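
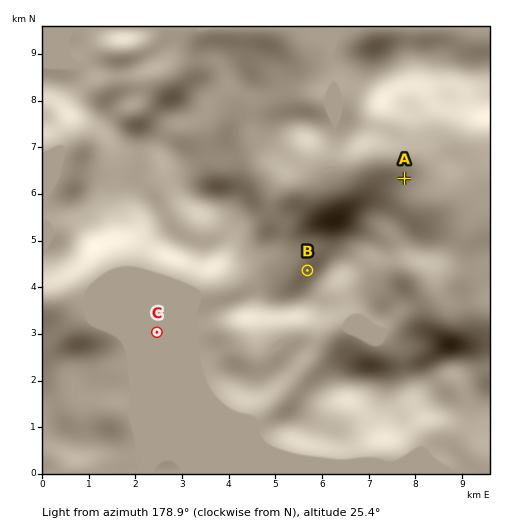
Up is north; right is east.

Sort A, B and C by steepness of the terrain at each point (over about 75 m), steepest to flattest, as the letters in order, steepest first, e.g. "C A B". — B A C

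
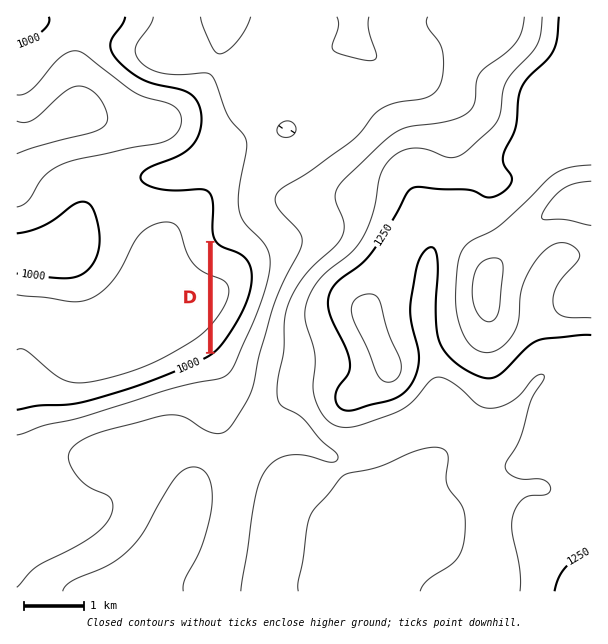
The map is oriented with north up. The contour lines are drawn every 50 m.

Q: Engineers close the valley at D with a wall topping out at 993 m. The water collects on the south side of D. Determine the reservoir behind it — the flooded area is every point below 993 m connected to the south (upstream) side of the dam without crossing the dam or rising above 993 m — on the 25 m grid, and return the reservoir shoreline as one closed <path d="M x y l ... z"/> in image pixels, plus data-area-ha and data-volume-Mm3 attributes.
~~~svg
<path d="M213 247l0 102 10-10 17-25 7-18 1-15 2-2-2-3 0-7-5-9-10-6-14-2-6-5z" data-area-ha="70" data-volume-Mm3="18.46"/>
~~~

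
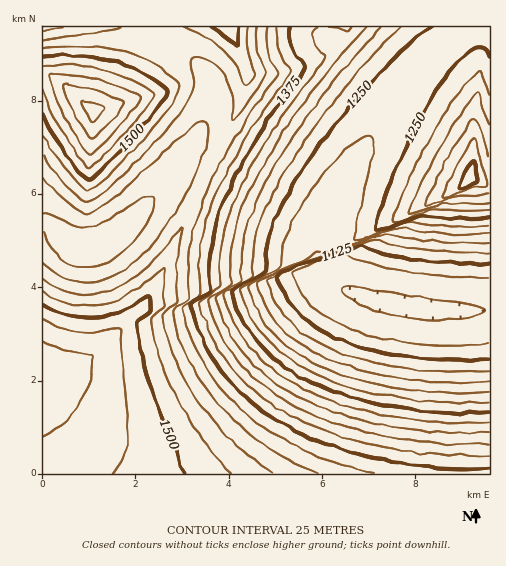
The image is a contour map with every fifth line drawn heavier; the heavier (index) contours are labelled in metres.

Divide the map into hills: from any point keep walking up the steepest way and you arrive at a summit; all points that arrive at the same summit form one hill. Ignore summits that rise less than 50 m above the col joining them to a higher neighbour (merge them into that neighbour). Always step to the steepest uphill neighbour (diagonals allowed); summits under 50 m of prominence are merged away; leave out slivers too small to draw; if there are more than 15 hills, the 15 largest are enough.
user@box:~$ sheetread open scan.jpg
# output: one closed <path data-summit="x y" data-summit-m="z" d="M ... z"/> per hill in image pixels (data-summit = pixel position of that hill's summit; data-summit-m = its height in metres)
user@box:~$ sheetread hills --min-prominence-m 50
<path data-summit="43 381" data-summit-m="1566" d="M186 166l-7 1-5 4-18 24-24 26-21 17-12 7-7 3-16-2-11-6-17-16-6 0 0 249 433 1-1-121-5-39-4-3-39-1-44-8-42-15-17-15-5-19 0-16-9-13-23-12-60-27-26-14z"/><path data-summit="94 112" data-summit-m="1609" d="M128 26l-86 1 0 196 6 1 17 16 11 6 16 2 7-3 12-7 21-17 24-26 18-24 5-4 7-1 14 5 105 51 13 15 1 17 2-29-10-11-25-15-78-40-9-3-12 0-6 5 16-24 11-21 3-12-1-23-9-15-14-11z"/><path data-summit="472 181" data-summit-m="1393" d="M489 26l-16 0-14 7-32 27-33 41-38 60-25 48-11 35 0 11 3 15 3 5 14 12 33 13 35 7 32 4 50-1z"/><path data-summit="228 27" data-summit-m="1524" d="M323 26l-195 1 24 9 35 19 14 11 9 15 1 23-3 12-24 41 15-1 9 3 87 44 23 18 3 4 0 13 6-18 16-36 49-80 0-6-5-8-26-26-31-24-4-4z"/>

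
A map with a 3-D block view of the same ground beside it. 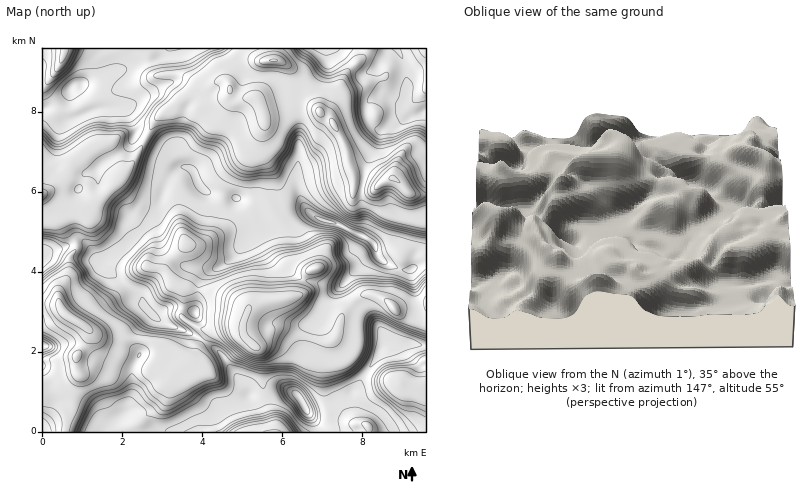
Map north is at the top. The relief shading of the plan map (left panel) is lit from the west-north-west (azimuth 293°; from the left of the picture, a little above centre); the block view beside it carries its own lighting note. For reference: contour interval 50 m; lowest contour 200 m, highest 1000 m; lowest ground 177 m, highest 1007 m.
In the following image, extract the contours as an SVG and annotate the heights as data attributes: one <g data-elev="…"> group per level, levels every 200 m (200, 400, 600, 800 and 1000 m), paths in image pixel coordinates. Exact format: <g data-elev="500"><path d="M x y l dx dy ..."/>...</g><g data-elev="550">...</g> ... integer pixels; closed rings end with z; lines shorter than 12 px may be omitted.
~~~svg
<g data-elev="200"><path d="M306 414l-13-18-1-4 1-2 3 0 4 2 6 11 4 9-2 2z"/></g><g data-elev="400"><path d="M310 426l-10-6-18-20-5-12 0-4 3-3 8-2 8 1 9 6 7 8 7 14 1 12-2 5z"/><path d="M410 274l-8-4 10-5 4 1 1 2-1 2z"/><path d="M386 269l-13-7-7-13-5-5-23-12-22-5-14-6-4-5-2-6 0-8 2-6 4 0 21 14 29 14 16 5 10 6 4 5 5 14 11 14-6 1z"/><path d="M236 202l-4-4 2-3 4 0 3 3-1 2z"/><path d="M204 195l-8-7-6-14-9-6 1-2 8-1 6 3 6 12 9 12-2 2z"/><path d="M70 101l-5-3-4-4 1-4 2-4 10-8 8-1 4 2 3 5-3 5-12 10z"/></g><g data-elev="600"><path d="M77 432l11-26 6-7 8-4 16-4 12-7 4 0 6 3 10 12 12 11 4 1 10-4 28-19 16-4 2-4-1-12-3-8-7-12 1-3 10 3 12 12 18 7 12 2 28-1 20 11 12 2 22-7 8-5 7-7 7-12 1-26 1-5 4-2 8 0 18 10 26 9"/><path d="M296 432l-10-14-5-2-5-1-36 8-14 9"/><path d="M42 418l7 6 2 8"/><path d="M426 355l-5 3-7 6-28 4-7 6-2 8 4 10 17 15 8 3 10 2 10 5"/><path d="M42 337l10 5 3 4-3 5-10 4"/><path d="M194 318l-5-4-1-4 2-3 6-1 3 2 0 6-1 4z"/><path d="M426 279l-12 11-20-8-28-2-8 2-14 8-7 2-2-2 0-4 7-16 1-6-5-10-1-12-3-4-6-1-8 2-20 9-22 4-16 9-26 7-18 7-9 1-4-2-2-6 8-12 2-10-1-8-4-2-12-4-12-8-4-1-6 5-10 18-4 2-10 0-6 4-10 10-1 8 5 6 16 6 8 14 10 4 5 4 1 4-3 8 3 4 14 12 1 2-5 2-42-6-26-18-11-14-23-18-4-9-9-13 3-8-8 4-10 12-16 12"/><path d="M42 234l22 4 14-6 16 4 10-6 5-6 4-18 15-15 6-9 12-32 8-16 8-6 14-2 14 2 12 12 19 4 4 4 4 14 4 6 7 5 6 1 24-2 4-2 13-20 6-14 3-3 4-1 5 4 7 14 8 10 5 24 3 8 16 21 10 4 12-3 20 11 40 9"/><path d="M426 134l-6-3-4-1-24 10-12 2-4-1-11-9-5-10-3-12 0-20-7-21-4 0-16 6-6 0-5-3-9-12-10-6-4-6"/><path d="M52 48l-1 26 0 2 3 1 6-3 7-6 10-20"/><path d="M225 48l-15 6-20 13-28 5-8 2 0 2 2 2 16 2 2 2-7 6-4 10-11 10-7 12-3 14-8 10-4 0-1-2-1-12-6-2-30 0-8 4-18 12-8 3-6-2-10-10"/></g><g data-elev="800"><path d="M77 382l7 0 4-4 1-4-2-10 1-7 5-5 11-7 3-5 0-6-6-10-27-17-4-5-7-14-7-3-3 3-7 12-1 6 11 19 16 11 3 4 0 4-6 8-1 6 4 17z"/><path d="M258 360l10-1 10-9 4-10 7-10 3-10 14-12 8-14 0-6-8-8 14-4 5-4 3-6-3-4-7-2-12 4-4 6 0 8-2 2-28 2-26-1-14 4-8 7-2 6-3 22 3 14 6 8 14 12 6 4z"/><path d="M394 314l4 1 2-1-1-8-7-6-8-1 4 9z"/><path d="M42 200l6-6-2-3-4-2"/><path d="M351 198l3 0 2-4 4-16-1-8-6-20-18-38-13-9-6 0-4 3 0 8 4 6 10 6 10 14 12 42z"/><path d="M426 188l-6-6-7-16-6-8-2-8-3 0-30 20-5 10-2 11 2 7 7 2 6 0 8-4 16 8 6 2 16-5"/><path d="M262 130l4 0 4-4 1-6-1-8-8-19-4-3-6 1-7 3-2 4 10 10 5 17z"/><path d="M229 94l2 0 1-3 0-5-2-1-2 3z"/><path d="M283 68l7 0 1-3-5-8-8-5-6-1-8 2-6 3-3 4 0 4 5 3z"/></g><g data-elev="1000"><path d="M255 350l5 0 0-4-11-10-3-6 1-8 5-14-1-2-3-1-2 3-6 12-1 12 4 8 8 8z"/><path d="M398 182l2 0-6-6-2-1-3 3 1 2z"/></g>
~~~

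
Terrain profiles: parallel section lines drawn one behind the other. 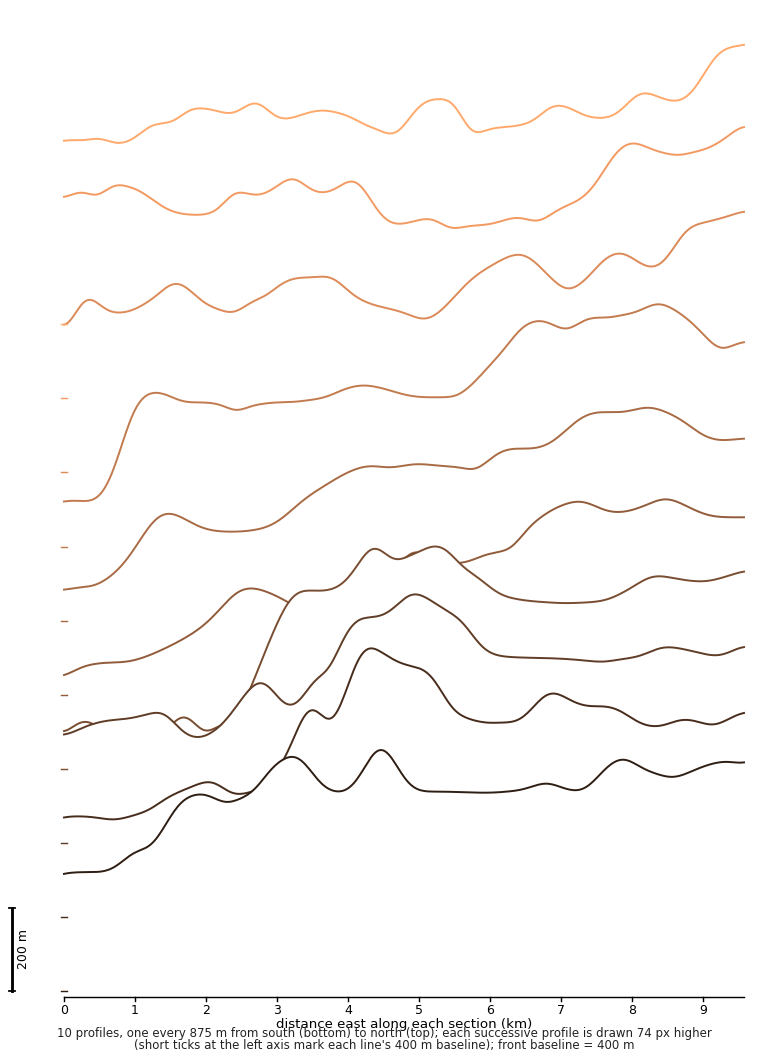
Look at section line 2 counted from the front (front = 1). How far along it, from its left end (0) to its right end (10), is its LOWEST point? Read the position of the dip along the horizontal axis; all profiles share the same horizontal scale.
1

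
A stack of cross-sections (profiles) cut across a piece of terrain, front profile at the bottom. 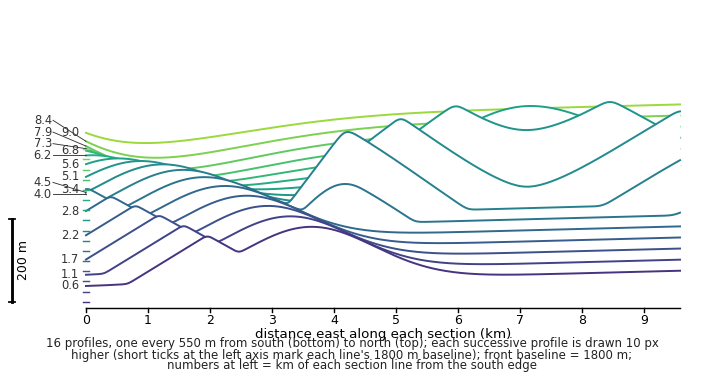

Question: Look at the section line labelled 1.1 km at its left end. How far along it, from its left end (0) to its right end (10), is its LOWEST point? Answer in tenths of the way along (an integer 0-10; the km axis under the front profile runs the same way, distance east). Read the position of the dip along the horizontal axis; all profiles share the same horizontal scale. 0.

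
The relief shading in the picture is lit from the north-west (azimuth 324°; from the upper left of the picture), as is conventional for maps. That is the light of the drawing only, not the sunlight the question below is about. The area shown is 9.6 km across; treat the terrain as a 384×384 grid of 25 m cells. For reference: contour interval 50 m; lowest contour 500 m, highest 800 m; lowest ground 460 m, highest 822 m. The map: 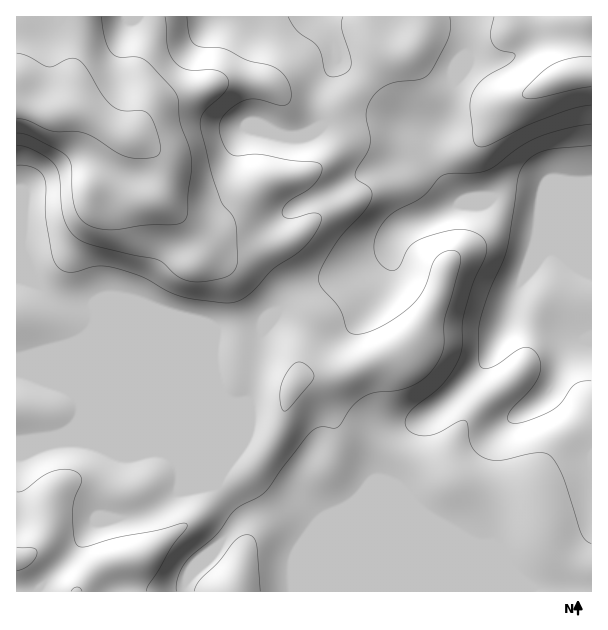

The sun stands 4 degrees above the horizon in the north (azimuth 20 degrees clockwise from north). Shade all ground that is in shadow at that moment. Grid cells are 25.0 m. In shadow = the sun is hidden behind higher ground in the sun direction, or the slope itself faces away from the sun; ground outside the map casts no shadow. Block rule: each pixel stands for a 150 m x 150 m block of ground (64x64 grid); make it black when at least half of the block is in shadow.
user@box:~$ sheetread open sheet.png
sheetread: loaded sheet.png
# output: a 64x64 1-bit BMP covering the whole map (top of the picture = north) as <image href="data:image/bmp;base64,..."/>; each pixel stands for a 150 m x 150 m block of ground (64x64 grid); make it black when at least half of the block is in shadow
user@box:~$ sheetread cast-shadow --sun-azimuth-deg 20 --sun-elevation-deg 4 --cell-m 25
<image width="64" height="64" href="data:image/bmp;base64,Qk0+AgAAAAAAAD4AAAAoAAAAQAAAAEAAAAABAAEAAAAAAAACAAATCwAAEwsAAAIAAAAAAAAA////AAAAAAAAAAAAAAAAAIAcAAAAAAAAAAgAAAAAAAAAAAAAAAAAAAAAMAAAAAAAAAAYAAAAAAAAAAAAAAAAAAAAAAAAAAAAAAAAAAAAAAAAAAAAAAAAAAAAAAAAAAAAAAAAAAAAAAAAAAAAAAAAAAAAAAAAAAAAAAAAAAAAAAAAAAAAAAAAAAAAAAAAAAAAAAAAAAAAAAAAAAAAAAAAAAAAAAAAeAAAAAAAAAD8AAAAAAAAAf4AAAAAAAAD/gAAAAAAAAH+AAAAAAAAAAAAAAAAAAAAAAAAAAAAAAAAAAAAAOAAAAAAAABx/AAAAAAAD//+AAAAAAAf//8AAAAAAB///4AAAAAAP///wAAAAAA////AAAAAAD///wAAAAAAP//wBAAAAAD//4AGAAAAAP//gAIAAAAA///AAAAAAAD//+AAAAAAwP//4AAAAADg/4/AAAAAAeD/B4AAADDh8P8AAAAAEf/4/gAAAgAB//j8AAAAAAD//PwAAAAAAP/+/jgAAAAA////+AAAAAB////wAAAAAAf//8AAAAAAA///AAB8AAAD/+AAA/wAAAH/AAAH/AAAAf8AAAf4AAAAfwAAAHAAAAAfAAAAAAAAAAcAAAAAAAAAAAAAAAAAAAAAAAAAAAAAAAAAAAAAAAAAAAAAAAAAAAAAAAAAAAAAAAAAAAAAAAAAAA=="/>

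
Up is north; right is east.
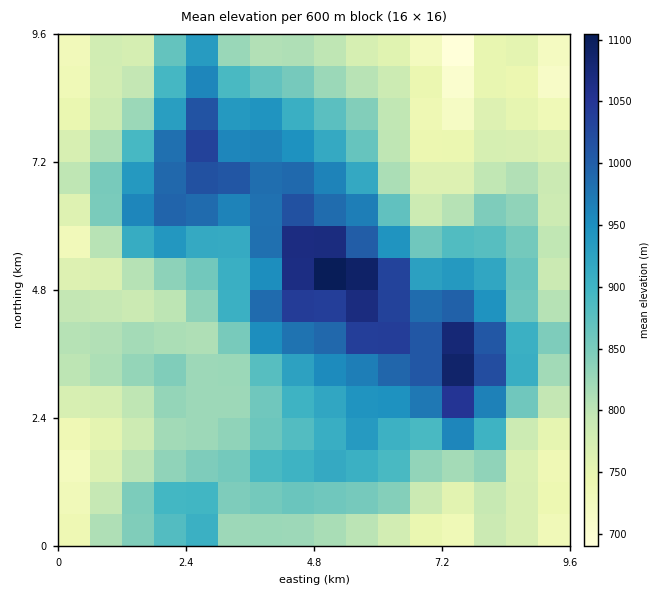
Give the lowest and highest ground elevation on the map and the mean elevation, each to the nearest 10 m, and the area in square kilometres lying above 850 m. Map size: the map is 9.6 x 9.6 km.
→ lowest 670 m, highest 1130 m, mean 860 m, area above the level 43.3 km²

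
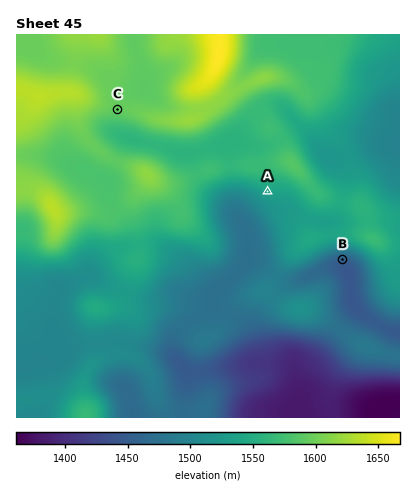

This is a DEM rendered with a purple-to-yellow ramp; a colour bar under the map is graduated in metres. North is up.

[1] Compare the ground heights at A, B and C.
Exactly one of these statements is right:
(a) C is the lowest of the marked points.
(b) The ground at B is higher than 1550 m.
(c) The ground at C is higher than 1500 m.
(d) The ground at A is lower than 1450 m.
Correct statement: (c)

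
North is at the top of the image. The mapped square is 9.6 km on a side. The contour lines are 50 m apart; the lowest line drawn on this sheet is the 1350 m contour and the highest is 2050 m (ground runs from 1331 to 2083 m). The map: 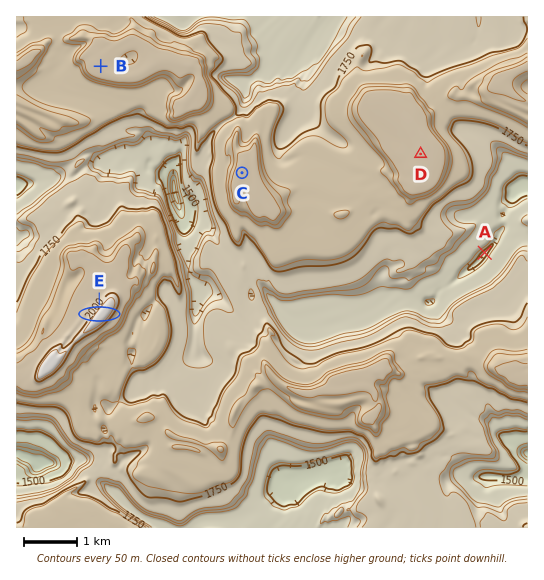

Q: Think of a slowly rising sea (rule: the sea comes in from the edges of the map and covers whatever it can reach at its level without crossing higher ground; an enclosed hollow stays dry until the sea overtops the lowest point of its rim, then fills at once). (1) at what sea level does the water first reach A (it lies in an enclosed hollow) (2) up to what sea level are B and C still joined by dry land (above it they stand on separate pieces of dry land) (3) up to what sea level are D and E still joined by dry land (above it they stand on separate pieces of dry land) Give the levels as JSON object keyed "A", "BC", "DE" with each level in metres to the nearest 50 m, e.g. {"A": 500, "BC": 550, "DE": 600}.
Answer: {"A": 1550, "BC": 1800, "DE": 1700}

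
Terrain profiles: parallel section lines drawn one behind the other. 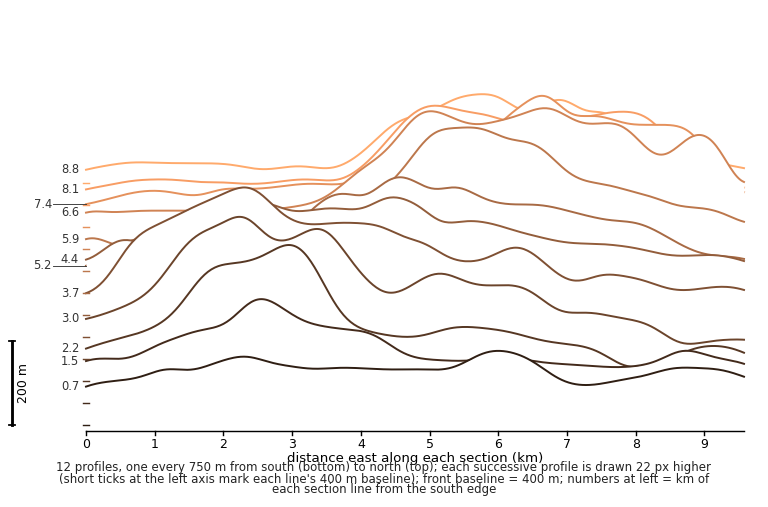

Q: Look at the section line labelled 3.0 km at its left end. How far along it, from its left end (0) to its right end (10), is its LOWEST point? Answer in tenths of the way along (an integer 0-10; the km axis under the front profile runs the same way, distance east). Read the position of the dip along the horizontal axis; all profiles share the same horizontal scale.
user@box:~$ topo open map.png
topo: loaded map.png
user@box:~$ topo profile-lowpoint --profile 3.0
9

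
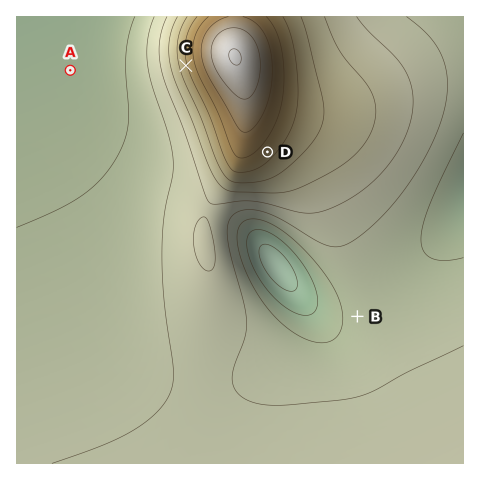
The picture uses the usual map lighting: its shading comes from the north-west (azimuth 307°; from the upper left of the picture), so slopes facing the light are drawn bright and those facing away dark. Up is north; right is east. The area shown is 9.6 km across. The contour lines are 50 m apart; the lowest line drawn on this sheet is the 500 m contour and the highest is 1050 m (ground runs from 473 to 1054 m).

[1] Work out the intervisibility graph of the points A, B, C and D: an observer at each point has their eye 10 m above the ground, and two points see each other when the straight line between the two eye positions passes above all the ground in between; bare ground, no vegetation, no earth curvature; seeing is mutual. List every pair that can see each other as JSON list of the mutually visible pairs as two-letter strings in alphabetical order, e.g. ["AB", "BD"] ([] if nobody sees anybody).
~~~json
["AC", "BD"]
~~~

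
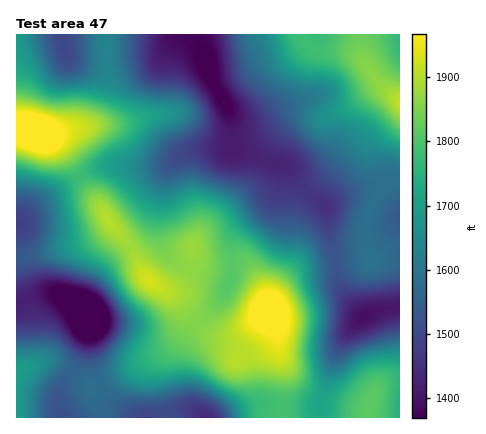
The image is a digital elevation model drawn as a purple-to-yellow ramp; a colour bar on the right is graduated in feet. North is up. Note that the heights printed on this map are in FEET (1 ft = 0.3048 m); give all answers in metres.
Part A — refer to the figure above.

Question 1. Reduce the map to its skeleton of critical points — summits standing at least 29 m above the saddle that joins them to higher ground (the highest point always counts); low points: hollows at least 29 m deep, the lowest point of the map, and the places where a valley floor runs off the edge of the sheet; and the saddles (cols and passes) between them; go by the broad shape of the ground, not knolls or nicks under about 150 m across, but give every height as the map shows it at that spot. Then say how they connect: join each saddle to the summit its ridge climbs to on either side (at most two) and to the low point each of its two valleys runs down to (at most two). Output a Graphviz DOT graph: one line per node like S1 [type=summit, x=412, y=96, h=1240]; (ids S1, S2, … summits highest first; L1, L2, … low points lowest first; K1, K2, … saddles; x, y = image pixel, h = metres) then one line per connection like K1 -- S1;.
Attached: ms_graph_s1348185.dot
graph terrain {
  S1 [type=summit, x=36, y=132, h=629];
  S2 [type=summit, x=268, y=308, h=618];
  S3 [type=summit, x=400, y=102, h=584];
  S4 [type=summit, x=16, y=374, h=520];
  L1 [type=low, x=92, y=320, h=381];
  L2 [type=low, x=208, y=64, h=413];
  L3 [type=low, x=364, y=316, h=425];
  L4 [type=low, x=206, y=418, h=438];
  L5 [type=low, x=64, y=46, h=457];
  K1 [type=saddle, x=232, y=264, h=553];
  K2 [type=saddle, x=284, y=410, h=545];
  K3 [type=saddle, x=80, y=176, h=542];
  K4 [type=saddle, x=106, y=56, h=498];
  K5 [type=saddle, x=336, y=264, h=466];
  K6 [type=saddle, x=26, y=300, h=434];
  K7 [type=saddle, x=232, y=142, h=431];
  K1 -- S2;
  K1 -- L1;
  K1 -- L2;
  K2 -- S2;
  K2 -- L3;
  K2 -- L4;
  K3 -- S1;
  K3 -- S2;
  K3 -- L1;
  K3 -- L2;
  K4 -- S1;
  K4 -- L2;
  K4 -- L5;
  K5 -- S2;
  K5 -- S3;
  K5 -- L2;
  K5 -- L3;
  K6 -- S1;
  K6 -- S4;
  K6 -- L1;
  K7 -- S1;
  K7 -- S3;
  K7 -- L2;
}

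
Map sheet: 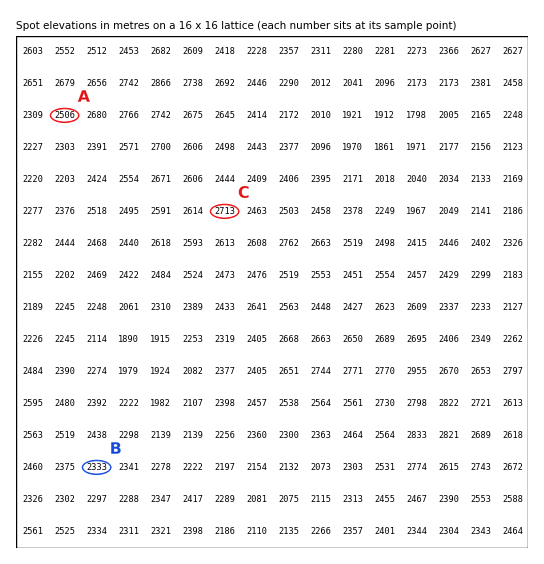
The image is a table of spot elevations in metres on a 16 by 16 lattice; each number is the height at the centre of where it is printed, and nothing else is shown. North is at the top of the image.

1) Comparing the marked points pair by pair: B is below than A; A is below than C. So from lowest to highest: B A C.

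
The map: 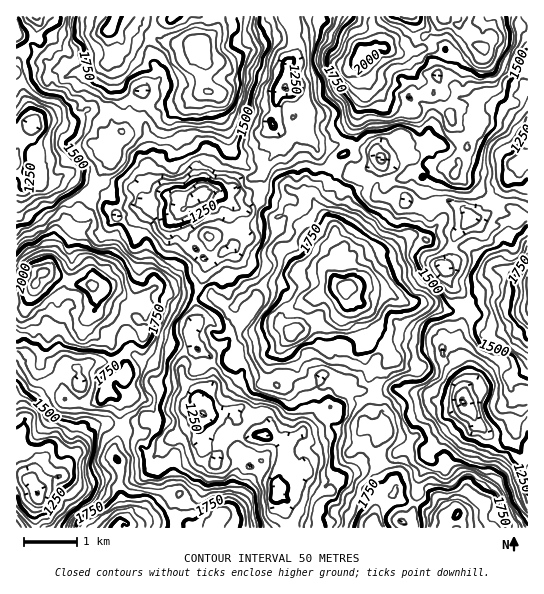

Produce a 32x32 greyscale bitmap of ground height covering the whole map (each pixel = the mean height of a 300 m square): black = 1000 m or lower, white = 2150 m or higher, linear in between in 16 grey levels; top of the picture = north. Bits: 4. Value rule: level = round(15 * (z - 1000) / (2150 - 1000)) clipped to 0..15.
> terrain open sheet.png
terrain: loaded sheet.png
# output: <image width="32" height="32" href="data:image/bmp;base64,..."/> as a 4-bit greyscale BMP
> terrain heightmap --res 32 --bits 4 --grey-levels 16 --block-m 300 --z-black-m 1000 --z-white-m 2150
<image width="32" height="32" href="data:image/bmp;base64,Qk12AgAAAAAAAHYAAAAoAAAAIAAAACAAAAABAAQAAAAAAAACAAATCwAAEwsAABAAAAAAAAAAAAAAABEREQAiIiIAMzMzAERERABVVVUAZmZmAHd3dwCIiIgAmZmZAKqqqgC7u7sAzMzMAN3d3QDu7u4A////AFRYrNy6qrqWRGeKuZrNy6cyRXm7qZmqhTRXiaqavLuWISRYmYiHd3Q0VnmqmaqpdCIjaJhnZVVVNEZ4mZh4h2MzM2mXZlRFVURGiJiGdlVDNEVoh2VURENEVomZh2QzNDVmd4d2Q0RERVZ5mXZDI0RWiJmYdkM0RWZmeJhlMhNVaIiaqXZDRWeHd3iHZUIjVomIiql2VVZ4iHeImHdTNGaJmJmph1VneamJmZmHVEVnmqq7qpdlZ4m7qpqphlVXibu7y7qoVWeKvLu7qYdVZ4rMvNy7qWZ4ibu83bqpdmeb3czdy6l3d4irzO3LqXZnm97d3cqpdmd4m73dypdVeJvO3Myph2VWZ5q8zLqGRGiJq7qph3ZVVFeZq8uphlVmd4mph3ZkRVVWiau6mHdkRWZniIdlQzNEV4iamHZlVEVVRWd3ZUMiNFZ4iHZVVVVVVTRGd2VUQzRVeIdmVmZnZUM0VXiGVlVWZWZmZlVmeHUyNFeJl2d2Z2VFVmZFZnd1QzNXiZiIh4hkREZ3ZmZ4dlQzVniIiZqZZERGiYiIiHdlRFeImZq7unREVoqqmIiHZleImqmavMuFM1isupmYiHZomau6qrzLhjNpzcupmaqGZ4msy6vNy5dEas3cu6rMp3Z5vcy7zcqXVGi83Lu7zLhleb3curu6llRnm8urzMuo"/>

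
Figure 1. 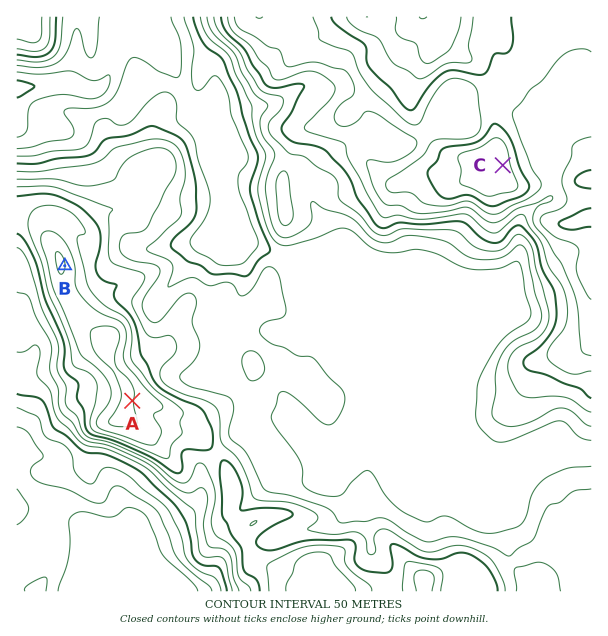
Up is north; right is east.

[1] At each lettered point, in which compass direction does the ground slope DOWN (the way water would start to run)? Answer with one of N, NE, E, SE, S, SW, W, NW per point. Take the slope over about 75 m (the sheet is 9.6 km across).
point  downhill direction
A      E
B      E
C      E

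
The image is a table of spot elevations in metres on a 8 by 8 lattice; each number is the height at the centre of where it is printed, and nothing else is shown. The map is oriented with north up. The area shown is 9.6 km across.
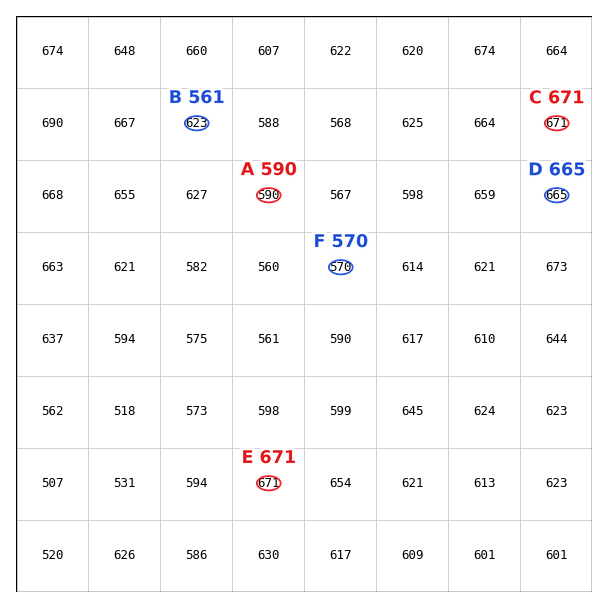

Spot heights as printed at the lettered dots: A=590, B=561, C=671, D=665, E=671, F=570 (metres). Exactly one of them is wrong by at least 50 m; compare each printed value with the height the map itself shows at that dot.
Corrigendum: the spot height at B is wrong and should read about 623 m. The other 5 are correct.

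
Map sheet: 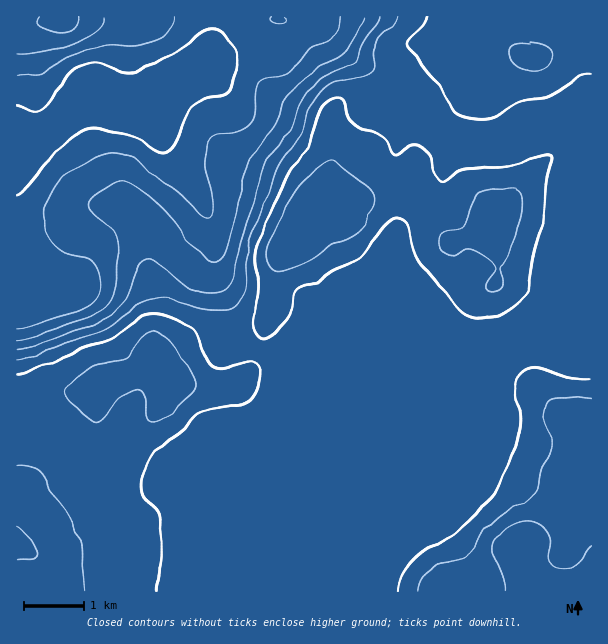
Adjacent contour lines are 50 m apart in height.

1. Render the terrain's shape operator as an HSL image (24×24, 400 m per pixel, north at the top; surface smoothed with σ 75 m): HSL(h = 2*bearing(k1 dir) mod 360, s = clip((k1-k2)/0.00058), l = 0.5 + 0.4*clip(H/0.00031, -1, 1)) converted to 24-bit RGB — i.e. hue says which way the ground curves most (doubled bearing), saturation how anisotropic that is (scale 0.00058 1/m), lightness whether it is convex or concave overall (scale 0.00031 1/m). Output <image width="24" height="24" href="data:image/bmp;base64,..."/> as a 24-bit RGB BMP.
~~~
<image width="24" height="24" href="data:image/bmp;base64,Qk32BgAAAAAAADYAAAAoAAAAGAAAABgAAAABABgAAAAAAMAGAAATCwAAEwsAAAAAAAAAAAAAj36irVyW1dZ9Nip3umZMj7xIRVd9f3+Af4B/f4B/f4B/f4B/f4B/f4B/f3+ALFuNR6vd6+Dhrm7FaBx1rdAlZOJaWE+bgmGmeFtLhppP3M2QLyducLCIyquYODuCf3+Af4CAf4B/f4B/f4B/f4B/f4B/f3+AYoSAEotOfcNG1xu7tQfz9PTXR8FKRFlphoVlh1CLkNWDVcSjkTKtW7Zxt4RyTESEfn6AgIB/f3+Af4B/f4B/f4B/f4B/f4B/f4B/YoNnNHUrKWphOafg8drj+KPucTiyfXqGWLGwr+GqdyiGh1SZpLxwa2CQiVWVen2Af4B/f4B/f3+Af4B/f4B/f4B/f4B/f4B/f4B/fIB9OH9aGmwsd6EczyIVwD1Zd5yej8ChsbFFcDxzaoh6xKlwTWRqg2x6hX12eYF7f4CAgH+Af3+Af4B/f4B/f4B/f4B/f4B/f4B/fIB/QHl1W4JShUxbyMKKeYlhsHJnyDl5kEt5cZBMuI9XZX9JV31qeoiJeIGLf3+AgIB/gH9/gIB/f4B/f4B/f4B/f4B/f4B/f3+AY32CUWt7Xod5xIhXqVhCeW5IimxYi1t6wsKAUDul4lVNHYchQYBZgnpneoJxf4B/f4B/f3+AgIB/f4B/f4B/f4B/f4B/f3+AfX+APlV0kEpmrX9LtMGNeG6Iiml6k1+LytVyI0lb4XOw65yWIlxKV39EX5tQXIhyfoCAgH+Af3+Af4B/f4B/f4B/f4B/f4B/f36AUTt2TpKhvfPsr8bynnbzlYjdg3XZ6MLcVUjVNGmU8+HUdpj9Z275oJHJVnydcnWDgIB/gIB/gIB/f4CAf4B/f4B/f4B/e3uANk2lj+jDQs5UWmoxbzf70JbtqXjXxavJ5TXOWm+9uO6tR4eYJytY1ldxm1R+dHSAf4B/gH+Af3+AgIB/gIB/f4B/f4B/f3+ASJJyhbIwflcwd2o9HmNnilTFtajn3m7//G3+69zqmsybwz6rMitxpzRDyKpPToBnfYB+gIB/gIB/gIB/gIB/gH9/gnl0g4RgeYF1gIF5gH9+gH9/HTADETMAHzcEOBIQ3XZF7dy1xGmekmrhdyr9vBn37Mq6XYqkYX6Ff4B/gIB/gIB/gH9/g2J6oiQ+zq8lIpIXT4drf4CAf3+Af4B9a4JbHTcTFCQPnMQA1/8NlNI6M0wrThZNjwlJ/8twdnUqR3Y0XYFgfoB+gH9/gm54ci9VY7Cy4Mfkt9DdGnadenyAf3+AgnN7iS42fng7FVlrkNh3u+d7nY1EcEl1BAIx8gHm/+LM1oi2SLdUL3ApLIw7c4CBiyiDumVdTMhvgJ9I5NdwKj51bnOBf3+AhzOHsHadkLCXI1lsStowz9Zxcap0SnqpBAA0G1K9+9zQ3KTD1n/i2metHrpFJ2NoOS6Vyd7am2zHr3uN29mPNWV/UGqCf3+ASybFopu0wH+zXWnAZMyUhdSGjq6aSyhpFxA/EHRy8rGC+sCldkGF54mk5NiqDDRnNJVqPdNquTa9wp+a1r6lV3OtMUuAf3+ALSiVtpCuk5W7kJDEoMm2iMuqpEyabBFjOmV9ImBtM6FD/9zMbEC7q+TL8tfxNwDWk9XVNYCXPWeYt9bZ6MDfz26yLTl2f3+AKGRXaK2CqYuGe5KevdOrX26lfw91p0uTTpynIV2iRL3D3sua4oWWht1Ej2Q1YzVxtbFhckd/Kr1jU5Uxmm869FCDdj+gbYKAVZBhJIBBg6NZccSBvcB4fh1DUR9ouIR8arGeF4GdQqivrlGH/5NrydiVklKmbFiFdKN0eWuejHNTfHVJXHtDgI9FvnqUXWCUnpVdOI1WOJksmI4keFIeg01HI15zosqegq29TC51K0siLSdS/fHM1dFbcUZpm2qAcKNxfS9fqV5DlqNLSIdEYn1SeZJSiWt7paNMIr0tWYKBgX96gYF3f4B+XoWAF7EjjzJEgS+Id9DPAJLb9dXV/M/oe1HUhbKylz6HlDdshLmYqo66s1mch4ZLVJhAUnxekbdKy9cjCCsLYk4lsZcnOoMjWoFVdYJwOlppPLiAWM1HF01ID94573l62gBVuFUTZxc3qMZdap9LcVdMtiZbzcCFWruEQE5suq556jZDgp4sDHFJobtIrK9TIJYtLnhDY0Vih482eockKnciAIoKOQwY/1XH+8PwZ4HctafYy4e8MWu0gsvw2NvzwXbkUj3RoIzgy6712tf0Umn/fH/w2trtjKzjI0PgKy/JmZDCmqnDdsCqQXl5FTk3HXIJ/YYA2VYzoo5W0LFweESvW5A2gHcrqm5IaFyF"/>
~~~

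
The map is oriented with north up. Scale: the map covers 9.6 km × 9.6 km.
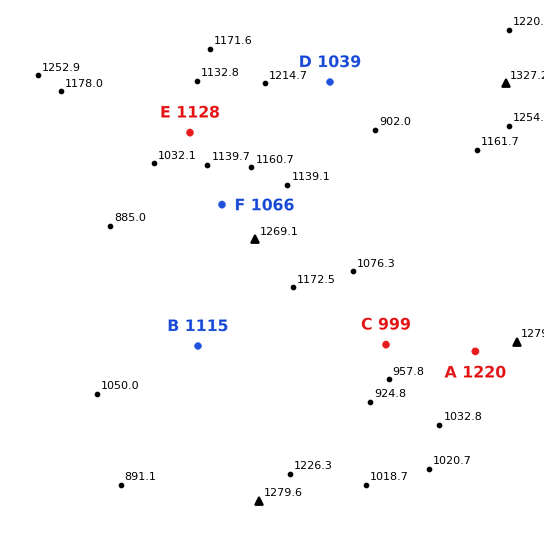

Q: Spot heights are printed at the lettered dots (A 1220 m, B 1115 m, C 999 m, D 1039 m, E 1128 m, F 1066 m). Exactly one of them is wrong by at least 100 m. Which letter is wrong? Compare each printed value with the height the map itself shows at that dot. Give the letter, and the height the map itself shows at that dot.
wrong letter F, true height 1191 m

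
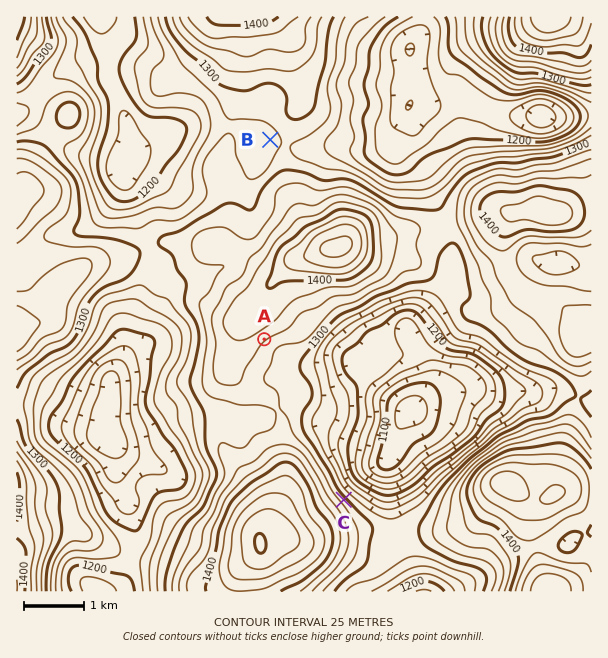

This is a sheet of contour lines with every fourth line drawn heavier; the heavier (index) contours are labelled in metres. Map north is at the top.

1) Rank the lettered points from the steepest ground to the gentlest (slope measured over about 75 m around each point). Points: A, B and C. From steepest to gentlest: C A B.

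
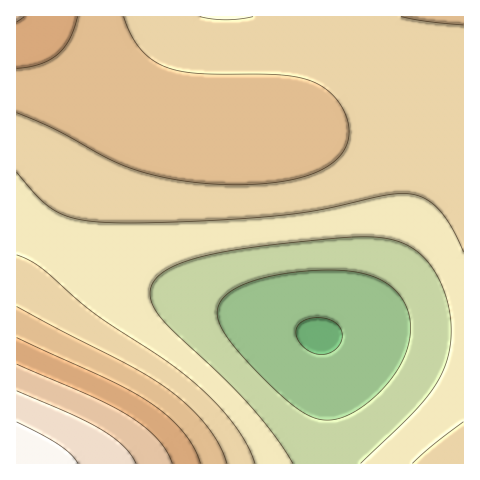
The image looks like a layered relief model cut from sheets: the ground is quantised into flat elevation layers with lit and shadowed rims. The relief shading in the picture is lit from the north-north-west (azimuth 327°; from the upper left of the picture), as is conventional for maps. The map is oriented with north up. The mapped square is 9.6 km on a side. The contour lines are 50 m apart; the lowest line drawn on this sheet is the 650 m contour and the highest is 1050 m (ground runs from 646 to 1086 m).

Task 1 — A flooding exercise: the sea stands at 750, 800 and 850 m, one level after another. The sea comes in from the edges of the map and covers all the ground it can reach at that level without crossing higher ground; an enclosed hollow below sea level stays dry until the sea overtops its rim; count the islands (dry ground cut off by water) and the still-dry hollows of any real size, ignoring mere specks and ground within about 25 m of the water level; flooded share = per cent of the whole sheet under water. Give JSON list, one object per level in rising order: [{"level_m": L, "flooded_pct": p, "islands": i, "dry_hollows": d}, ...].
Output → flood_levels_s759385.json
[{"level_m": 750, "flooded_pct": 24, "islands": 0, "dry_hollows": 0}, {"level_m": 800, "flooded_pct": 41, "islands": 0, "dry_hollows": 0}, {"level_m": 850, "flooded_pct": 71, "islands": 0, "dry_hollows": 0}]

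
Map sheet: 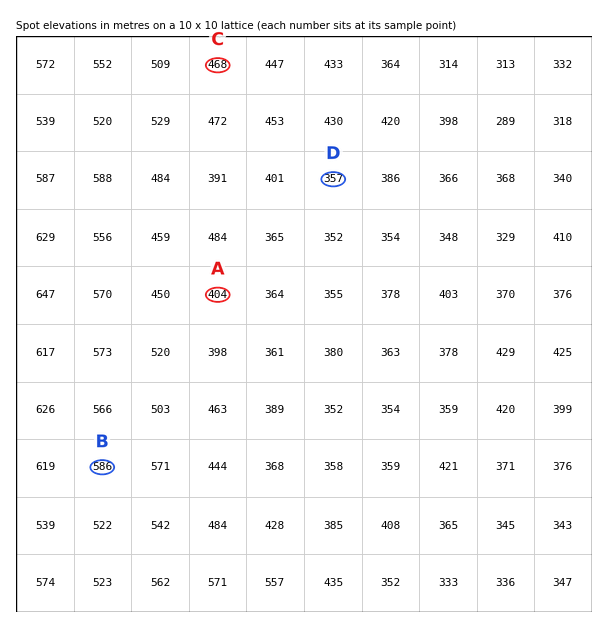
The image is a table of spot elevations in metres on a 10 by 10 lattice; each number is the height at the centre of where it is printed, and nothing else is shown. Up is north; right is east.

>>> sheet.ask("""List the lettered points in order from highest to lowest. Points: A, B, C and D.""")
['B', 'C', 'A', 'D']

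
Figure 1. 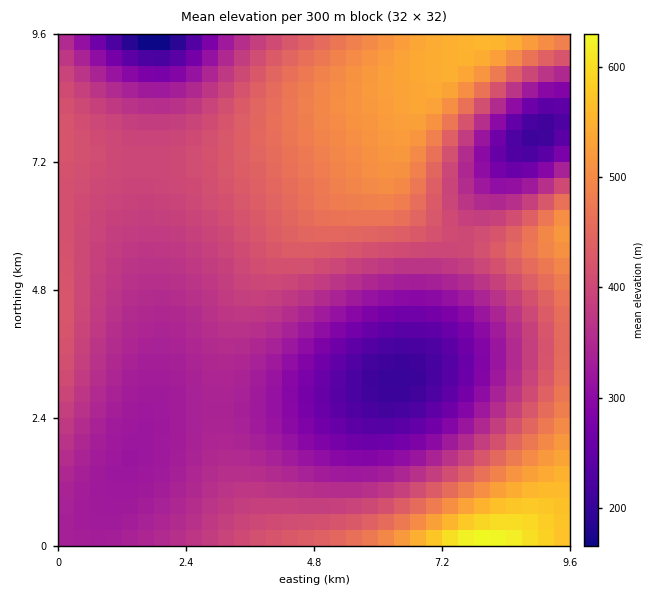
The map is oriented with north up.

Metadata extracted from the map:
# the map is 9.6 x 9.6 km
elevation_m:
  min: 140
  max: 640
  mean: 390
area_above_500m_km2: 10.4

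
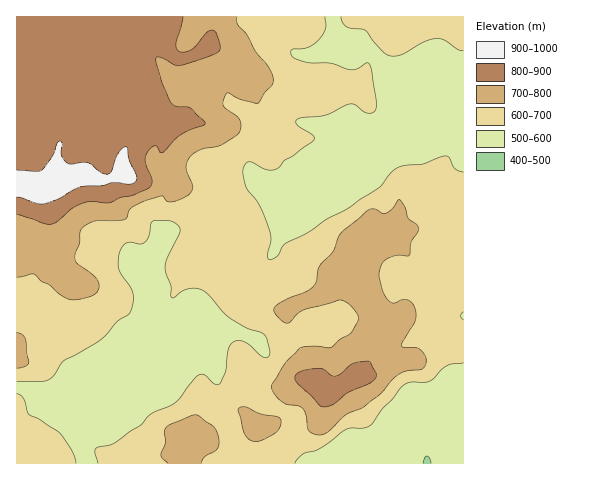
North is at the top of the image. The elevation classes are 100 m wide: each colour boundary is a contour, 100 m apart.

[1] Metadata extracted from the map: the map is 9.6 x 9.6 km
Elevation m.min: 500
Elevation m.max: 960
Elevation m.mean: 680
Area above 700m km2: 31.1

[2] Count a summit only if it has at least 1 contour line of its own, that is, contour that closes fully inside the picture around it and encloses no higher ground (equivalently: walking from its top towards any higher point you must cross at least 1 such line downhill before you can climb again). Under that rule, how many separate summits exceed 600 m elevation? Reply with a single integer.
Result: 2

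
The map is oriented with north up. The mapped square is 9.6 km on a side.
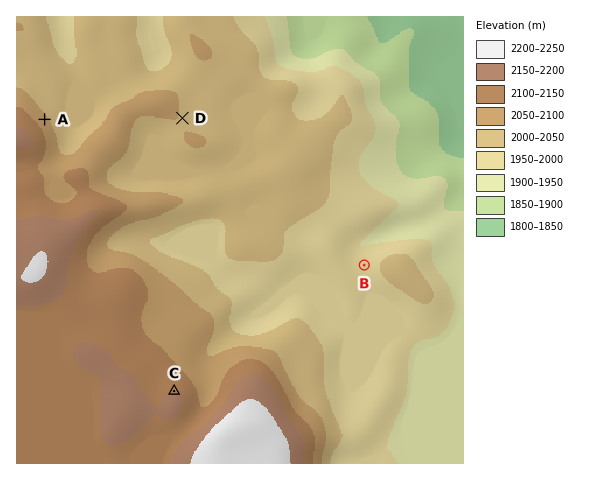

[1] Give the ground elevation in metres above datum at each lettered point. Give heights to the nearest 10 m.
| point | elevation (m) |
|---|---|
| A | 2060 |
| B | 1970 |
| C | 2150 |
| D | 2050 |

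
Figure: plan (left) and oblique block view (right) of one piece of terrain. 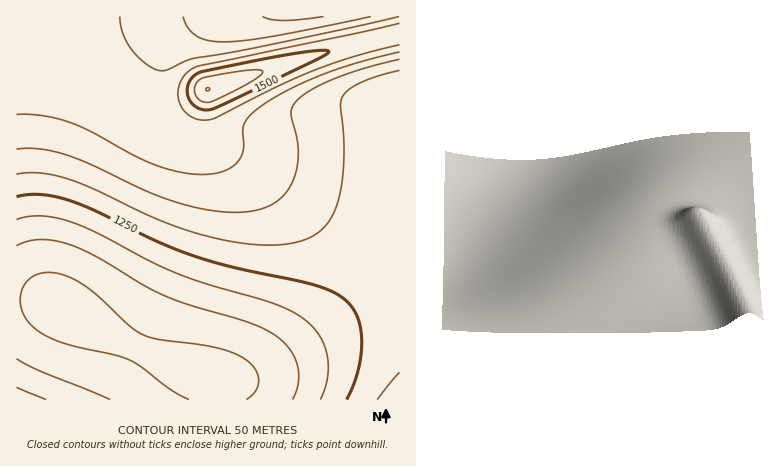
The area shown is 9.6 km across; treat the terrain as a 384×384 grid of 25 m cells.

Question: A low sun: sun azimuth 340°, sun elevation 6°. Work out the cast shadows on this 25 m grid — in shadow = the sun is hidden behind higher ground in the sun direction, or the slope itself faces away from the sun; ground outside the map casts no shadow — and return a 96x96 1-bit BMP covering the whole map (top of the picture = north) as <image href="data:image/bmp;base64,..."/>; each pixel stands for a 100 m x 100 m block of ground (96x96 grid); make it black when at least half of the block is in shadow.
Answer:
<image width="96" height="96" href="data:image/bmp;base64,Qk2+BAAAAAAAAD4AAAAoAAAAYAAAAGAAAAABAAEAAAAAAIAEAAATCwAAEwsAAAIAAAAAAAAA////AAAAAAAAAAAAAAAAAAAAAAAAAAAAAAAAAAAAAAAAAAAAAAAAAAAAAAAAAAAAAAAAAAAAAAAAAAAAAAAAAAAAAAAAAAAAAAAAAAAAAAAAAAAAAAAAAAAAAAAAAAAAAAAAAAAAAAAAAAAAAAAAAAAAAAAAAAAAAAAAAAAAAAAAAAAAAAAAAAAAAAAAAAAAAAAAAAAAAAAAAAAAAAAAAAAAAAAAAAAAAAAAAAAAAAAAAAAAAAAAAAAAAAAAAAAAAAAAAAAAAAAAAAAAAAAAAAAAAAAAAAAAAAAAAAAAAAAAAAAAAAAAAAAAAAAAAAAAAAAAAAAAAAAAAAAAAAAAAAAAAAAAAAAAAAAAAAAAAAAAAAAAAAAAAAAAAAAAAAAAAAAAAAAAAAAAAAAAAAAAAAAAAAAAAAAAAAAAAAAAAAAAAAAAAAAAAAAAAAAAAAAAAAAAAAAAAAAAAAAAAAAAAAAAAAAAAAAAAAAAAAAAAAAAAAAAAAAAAAAAAAAAAAAAAAAAAAAAAAAAAAAAAAAAAAAAAAAAAAAAAAAAAAAAAAAAAAAAAAAAAAAAAAAAAAAAAAAAAAAAAAAAAAAAAAAAAAAAAAAAAAAAAAAAAAAAAAAAAAAAAAAAAAAAAAAAAAAAAAAAAAAAAAAAAAAAAAAAAAAAAAAAAAAAAAAAAAAAAAAAAAAAAAAAAAAAAAAAAAAAAAAAAAAAAAAAAAAAAAAAAAAAAAAAAAAAAAAAAAAAAAAAAAAAAAAAAAAAAAAAAAAAAAAAAAAAAAAAAAAAAAAAAAAAAAAAAAAAAAAAAAAAAAAAAAAAAAAAAAAAAAAAAAAAAAAAAAAAAAAAAAAAAAAAAAAAAAAAAAAAAAAAAAAAAAAAAAAAAAAAAAAAAAAAAAAAAAAAAAAAAAAAAAAAAAAAAAAAAAAAAAAAAAAAAAAAAAAAAAAAAAAAAAAAAAAAAAAAAAACAAAAAAAAAAAAAAAPgAAAAAAAAAAAAAAf4AAAAAAAAAAAAAAf+AAAAAAAAAAAAAA//wAAAAAAAAAAAAB//+AAAAAAAAAAAAD///8AAAAAAAAAAAH////4AAAAAAAAAAH/////8AAAAAAAAAP//////+AAAAAAAAf///////8AAAAAAAf///////8AAAAAAA////////8AAAAAAA////////8AAAAAAA////////8AAAAAAAf///////8AAAAAAAP///////8AAAAAAAH///////8AAAAAAAA///////8AAAAAAAAD//////8AAAAAAAAAf/////8AAAAAAAAAD/////8AAAAAAAAAAf////8AAAAAAAAAAD////8AAAAAAAAAAAf///8AAAAAAAAAAAD///8AAAAAAAAAAAAP//8AAAAAAAAAAAAB//8AAAAAAAAAAAAAH/8AAAAAAAAAAAAAAf8AAAAAAAAAAAAAAB8AAAAAAAAAAAAAAAEAAAAAAAAAAAAAAAAAAAAAAAAAAAAAAAAAAAAAAAAAAAAAAAAAAAAAAAAAAAAAAAAAAAAAAAAAAAAAAAA="/>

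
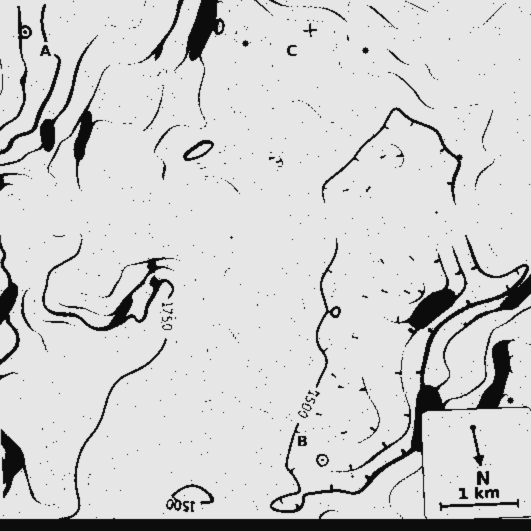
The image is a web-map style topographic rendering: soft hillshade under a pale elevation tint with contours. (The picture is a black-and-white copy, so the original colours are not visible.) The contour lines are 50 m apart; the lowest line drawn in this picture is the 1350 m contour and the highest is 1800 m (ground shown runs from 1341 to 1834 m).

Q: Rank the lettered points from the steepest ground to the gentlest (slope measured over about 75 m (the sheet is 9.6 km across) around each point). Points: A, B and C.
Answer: A B C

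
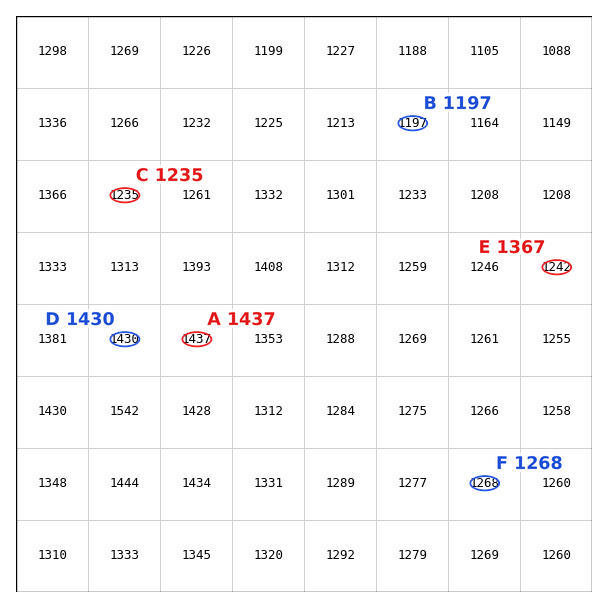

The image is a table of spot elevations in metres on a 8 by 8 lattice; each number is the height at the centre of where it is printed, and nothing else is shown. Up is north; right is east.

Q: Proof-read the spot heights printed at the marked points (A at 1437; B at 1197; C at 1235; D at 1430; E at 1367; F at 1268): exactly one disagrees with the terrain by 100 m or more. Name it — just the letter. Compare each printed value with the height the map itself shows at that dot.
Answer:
E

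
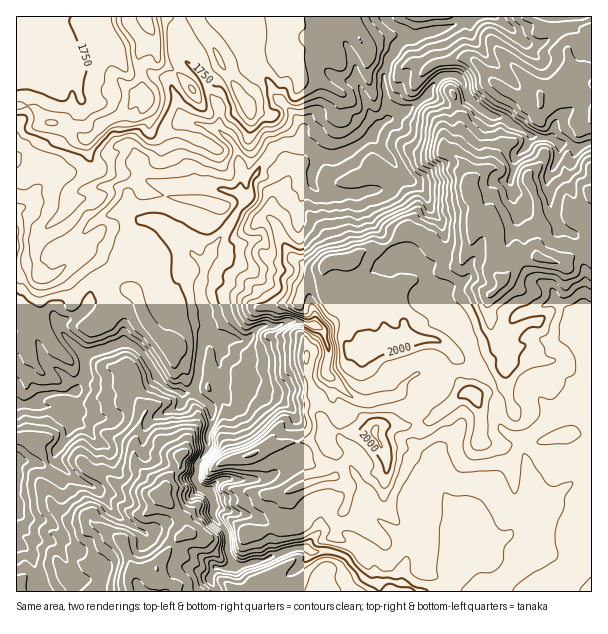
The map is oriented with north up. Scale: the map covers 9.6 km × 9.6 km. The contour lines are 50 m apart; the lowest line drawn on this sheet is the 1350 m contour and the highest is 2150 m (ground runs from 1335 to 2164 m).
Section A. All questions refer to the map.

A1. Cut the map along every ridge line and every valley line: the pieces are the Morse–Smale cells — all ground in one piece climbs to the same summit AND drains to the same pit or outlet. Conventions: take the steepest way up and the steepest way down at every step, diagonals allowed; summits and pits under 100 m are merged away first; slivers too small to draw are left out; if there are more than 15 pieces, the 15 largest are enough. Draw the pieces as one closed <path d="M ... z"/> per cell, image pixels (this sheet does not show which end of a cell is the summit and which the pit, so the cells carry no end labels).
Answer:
<path d="M467 16l-81 1 4 7 12 6 6 5-11 10-7 12-6 17 4 45-8 5-12 15-18 12-15 6-8 0-9-1-13-11-24 0-10 8-18 24-3 18-4 4-7-6-29-6-39 0-16-3-5-3-12 3-10 10 0 12 4 6 10 9-6 9 0 12-14 16-2 11-23 13-6 9-5 17-11 10-13 4-3 4-20 6-3 6-6-10-14 2 0 131 17 1 8 2 7-1 7-7 0-4 15-23 0-6-9-10 7-4 9 1 13 8 24 0 8-3 13 0 9 5 8 0 9-6 16-6 5-7 1-7 11-2 12 10 6 8 0 12-4 10 0 15-10 17-2 18 7 8 8 5 3 9-2 11 14 16 2 21 6 14 30-6 29-12 15 0 3 4 22 0 12 4 10 13 14 13 32 1 1-13 4-7-3-18-3-6-27-24-6-11-3-15-12-21-7-4-31 2-11-8-5 0 2-8-4-12 0-21-2-6-11-9 10 1 21-7 12-16 1-6 18 18 12 8 14 2 30-8 11 11 6 21-3 17 18 18 6 25 11 15 4 14 0 36 4 21-12 20 145 0 1-448-5 0-12 4-9-4-6 1-11-7-18-2-25-16-14-4-12-7-12-13-2-9-8-11-16-1-4-15 0-13-6-15 20-6 13-7z"/><path d="M386 16l-369 0-1 313 14-1 6 10 3-6 20-6 3-4 13-4 11-10 5-17 6-9 23-13 2-11 14-16 0-12 6-9-10-9-4-6 0-12 10-10 12-3 5 3 16 3 39 0 29 6 7 6 4-4 3-18 18-24 10-8 24 0 13 11 17 1 15-6 18-12 6-10 14-10-4-45 4-14 9-15 11-9-6-6-12-6z"/><path d="M194 392l-11 2-1 7-5 7-16 6-9 6-8 0-9-5-13 0-8 3-24 0-13-8-9-1-7 4 9 10 0 6-15 23 0 4-10 8-12-2-17 0 0 54 4 9 13 13 6 3 14 1 25 34-4 9-11 7 153-1-6-12 4-10 14-1 4-2 0-5-4-9-2-21-14-16 2-11-3-9-8-5-7-8 2-18 10-17 0-15 4-10 0-12-6-8z"/><path d="M327 374l-1 6-12 16-15 6-15 2 10 7 2 6 0 21 4 12-2 8 5 0 11 8 36 0 14 23 3 15 6 11 14 11 13 13 3 6 3 18-4 7 0 12 9 4 8 6 25 0 14-20-4-21 0-36-4-14-11-15-6-25-18-18 3-17-6-21-11-11-30 8-14-2-12-8z"/><path d="M591 16l-31 0 0 14-12 10-11 4-12-1-30-27-27 0-16 10-20 6 6 15 0 13 4 15 16 1 8 11 2 9 12 13 12 7 14 4 25 16 18 2 11 7 6-1 9 4 16-4z"/><path d="M308 548l-15 0-29 12-24 6-7-1-5 3-13 0-5 11 6 13 202-1-14-8-35-1-14-13-10-13-12-4-22 0z"/><path d="M17 517l-1 74 46 1 12-6 4-5 0-5-10-10-8-17-10-8-11 0-6-3-8-7z"/><path d="M558 16l-62 1 29 26 12 1 11-4 12-10 0-12z"/>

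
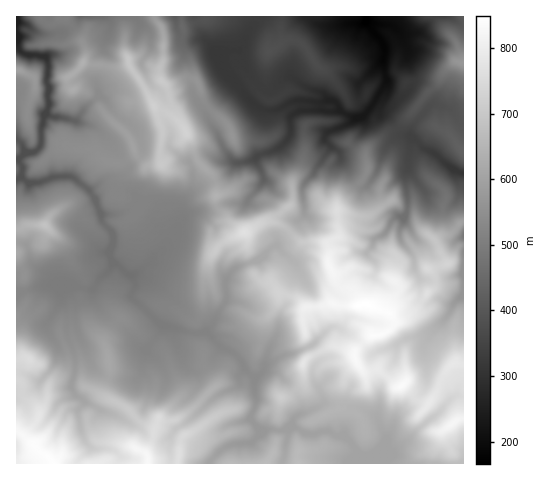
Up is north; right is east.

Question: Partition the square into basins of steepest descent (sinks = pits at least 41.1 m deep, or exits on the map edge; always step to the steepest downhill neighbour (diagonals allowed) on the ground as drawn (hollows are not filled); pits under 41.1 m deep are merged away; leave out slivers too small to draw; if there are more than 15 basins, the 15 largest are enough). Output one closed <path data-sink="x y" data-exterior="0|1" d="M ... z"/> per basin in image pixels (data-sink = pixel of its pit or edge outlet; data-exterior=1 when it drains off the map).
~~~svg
<path data-sink="17 21" data-exterior="1" d="M66 16l-50 1 0 362 6 6 0 11 17 16-1 7-12 19 22 19 5 7 123 0 3-8 2-16 4-5 43-25 16-2 12 6 7 0 13-6 4-4 1-6 9-3 13-11 0-21 7-7-5-14-2-19 0-11 2-5-8-9-18-4-8-12-7 0-9-6-7-18-2-24-14-9-14-17-2-6 1-15-3-8-17-19-14-34-10-10-19-10-8-17-17-25-10 3-9 0-26-4 2-7-1-9-5-11-15-17z"/><path data-sink="365 21" data-exterior="0" d="M463 16l-308 1 1 4 6 6 2 11-1 23-3 7 0 9 8 12 2 9-1 15 16 17 12 30 15 14 5 13-1 15 2 6 14 17 14 9 2 24 7 18 9 6 7 0 8 12 18 4 8 9-2 5 0 11 2 19 5 11 0 3-7 7 0 21-13 11-9 3-1 6-4 4-13 6-7 0-12-6-6 0-23 8-33 22-4 26 286-1 0-98-2-1-7-2-9 8-10 23-10 11-9-4-13-14-8 0-19-18-13 4-10-15 2-7 14-14 14-3 10-8-4-13 5-2 17 0 22-23 1-10-6-7 17-6-10-22-18-15-3-12-4-4-9-3-10-8-25 17-11 0-19-6 1-4 10-10 19-25 0-22 18-16 16-9 25-30 14-13 3-8 8-9 4-3 9 0z"/><path data-sink="463 173" data-exterior="1" d="M458 62l-13 8-5 12-14 13-27 32-14 7-18 16 0 22-19 25-10 10-1 5 19 5 11 0 25-17 10 8 9 3 4 4 3 12 17 14 6-5 11-3 9-11 3 0 0-159z"/><path data-sink="463 236" data-exterior="1" d="M463 222l-2 0-9 11-16 8 10 23-17 6 6 7-1 10-22 23-17 0-5 2 4 13-10 8-14 3-16 17 5 14 5 5 13-4 19 18 8 0 13 14 9 4 10-11 10-23 9-8 9 2z"/><path data-sink="81 17" data-exterior="1" d="M154 16l-87 0-2 3 16 20 5 13-2 11 26 4 9 0 10-3 17 25 8 17 14 8 2-16-3-11-7-10 0-9 3-7 1-23-2-11-6-6z"/>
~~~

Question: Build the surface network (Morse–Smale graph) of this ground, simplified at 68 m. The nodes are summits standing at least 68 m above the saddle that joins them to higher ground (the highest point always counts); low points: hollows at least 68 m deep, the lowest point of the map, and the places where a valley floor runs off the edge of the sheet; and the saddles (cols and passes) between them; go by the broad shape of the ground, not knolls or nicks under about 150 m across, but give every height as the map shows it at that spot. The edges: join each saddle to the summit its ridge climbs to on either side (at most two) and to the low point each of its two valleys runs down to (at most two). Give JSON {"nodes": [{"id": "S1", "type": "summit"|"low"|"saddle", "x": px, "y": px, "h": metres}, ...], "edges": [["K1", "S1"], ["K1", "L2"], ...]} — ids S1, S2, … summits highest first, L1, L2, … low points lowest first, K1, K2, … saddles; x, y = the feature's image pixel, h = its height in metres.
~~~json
{"nodes": [
{"id": "S1", "type": "summit", "x": 358, "y": 305, "h": 849},
{"id": "S2", "type": "summit", "x": 53, "y": 463, "h": 844},
{"id": "S3", "type": "summit", "x": 244, "y": 232, "h": 768},
{"id": "S4", "type": "summit", "x": 187, "y": 133, "h": 730},
{"id": "S5", "type": "summit", "x": 45, "y": 225, "h": 688},
{"id": "S6", "type": "summit", "x": 69, "y": 76, "h": 630},
{"id": "S7", "type": "summit", "x": 463, "y": 63, "h": 573},
{"id": "L1", "type": "low", "x": 365, "y": 20, "h": 166},
{"id": "L2", "type": "low", "x": 18, "y": 21, "h": 250},
{"id": "K1", "type": "saddle", "x": 290, "y": 231, "h": 671},
{"id": "K2", "type": "saddle", "x": 217, "y": 207, "h": 607},
{"id": "K3", "type": "saddle", "x": 215, "y": 181, "h": 601},
{"id": "K4", "type": "saddle", "x": 323, "y": 432, "h": 599},
{"id": "K5", "type": "saddle", "x": 253, "y": 412, "h": 572},
{"id": "K6", "type": "saddle", "x": 210, "y": 110, "h": 540},
{"id": "K7", "type": "saddle", "x": 26, "y": 292, "h": 524},
{"id": "K8", "type": "saddle", "x": 41, "y": 139, "h": 373},
{"id": "K9", "type": "saddle", "x": 397, "y": 129, "h": 358}],
"edges": [["K1", "S1"], ["K1", "S3"], ["K1", "L1"], ["K2", "S1"], ["K2", "S3"], ["K2", "L1"], ["K2", "L2"], ["K3", "S1"], ["K3", "S4"], ["K3", "L1"], ["K3", "L2"], ["K4", "S1"], ["K4", "S2"], ["K4", "L1"], ["K5", "S1"], ["K5", "S2"], ["K5", "L1"], ["K5", "L2"], ["K6", "S1"], ["K6", "S4"], ["K6", "L1"], ["K7", "S2"], ["K7", "S5"], ["K7", "L2"], ["K8", "S5"], ["K8", "S6"], ["K8", "L2"], ["K9", "S1"], ["K9", "S7"], ["K9", "L1"]]}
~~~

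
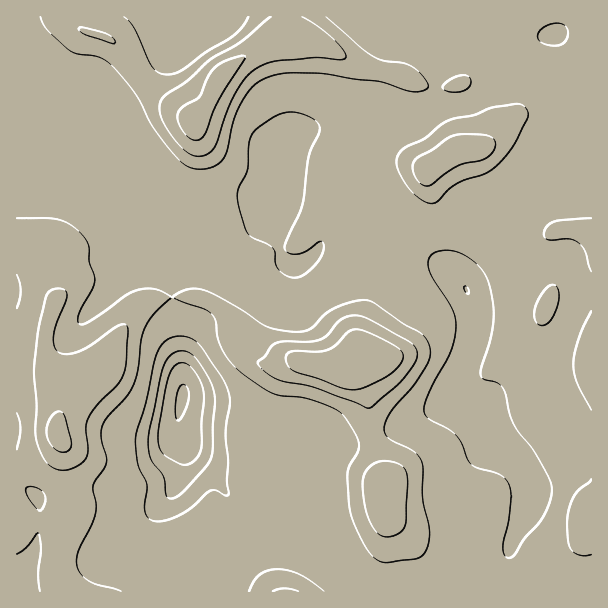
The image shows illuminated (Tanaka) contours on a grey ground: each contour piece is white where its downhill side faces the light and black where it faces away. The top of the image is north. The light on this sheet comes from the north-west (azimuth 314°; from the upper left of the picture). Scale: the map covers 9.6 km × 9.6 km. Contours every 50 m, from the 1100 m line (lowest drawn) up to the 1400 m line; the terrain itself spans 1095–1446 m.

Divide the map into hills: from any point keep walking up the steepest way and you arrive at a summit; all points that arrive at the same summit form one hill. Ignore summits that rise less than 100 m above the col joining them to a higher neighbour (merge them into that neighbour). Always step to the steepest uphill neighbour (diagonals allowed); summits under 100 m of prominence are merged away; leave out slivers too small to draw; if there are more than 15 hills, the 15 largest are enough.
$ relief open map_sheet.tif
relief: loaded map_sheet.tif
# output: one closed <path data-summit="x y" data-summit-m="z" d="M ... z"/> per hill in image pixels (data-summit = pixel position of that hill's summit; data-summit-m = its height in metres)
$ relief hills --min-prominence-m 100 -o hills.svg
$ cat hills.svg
<path data-summit="222 74" data-summit-m="1420" d="M503 16l-486 0-1 41 14 12 20 38-2 40-4 8-6 6 13-3 53 14 27-2 35 42 12 10 11 18 20-11 25-1 18-6 8-10 2-14 9-19 3-18 10-7 6-10 13-11 11-1 12 4 12 13 4 6 14 49 16 14 35 14 51 46 6 7 5 9 6 24-1 17-6 19-16 29-1 9 10 12 15 8 5 5 13 24 28 29 8 21-1 18-17 31-8 26-2 25 89 1 1-553-23-5-41 2-16-10z"/><path data-summit="362 363" data-summit-m="1446" d="M314 132l-14 2-14 18-12 9-3 18-9 19-2 14-8 10-18 6-30 2-13 10-14 2-5 7 0 53 6 21 0 16 4 32 0 30-6 28 6 15 2 15-8 26-20 27-8 13 0 20 4 5 16 9 7 7 16 26 310 0 3-26 8-26 17-31 1-18-8-21-28-29-13-24-5-5-15-8-10-12 1-9 16-29 6-19 1-17-6-24-5-9-50-47-19-12-23-8-16-14-2-6-2-13-14-36-12-13z"/><path data-summit="57 434" data-summit-m="1417" d="M51 158l-10 4-25-1 0 430 173 1 1-2-15-24-7-7-16-9-6-10 2-15 8-13 20-27 8-26 0-9-8-21 6-28 0-30-4-32 0-16-6-21 0-53 5-7 11-2 0-3-10-15-12-10-35-42-27 2z"/>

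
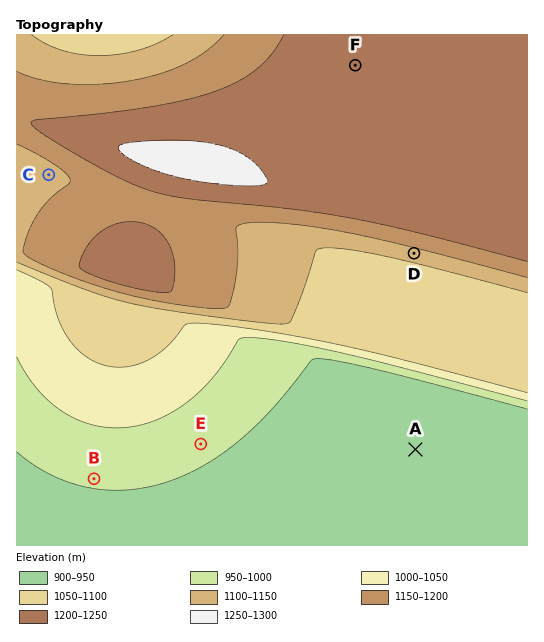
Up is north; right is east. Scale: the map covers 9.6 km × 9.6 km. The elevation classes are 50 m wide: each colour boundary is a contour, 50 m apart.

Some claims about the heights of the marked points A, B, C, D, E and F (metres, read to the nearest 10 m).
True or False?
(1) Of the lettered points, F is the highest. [True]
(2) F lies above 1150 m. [True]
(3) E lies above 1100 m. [False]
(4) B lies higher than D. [False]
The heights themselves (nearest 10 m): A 920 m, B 960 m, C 1130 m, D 1130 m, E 960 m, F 1230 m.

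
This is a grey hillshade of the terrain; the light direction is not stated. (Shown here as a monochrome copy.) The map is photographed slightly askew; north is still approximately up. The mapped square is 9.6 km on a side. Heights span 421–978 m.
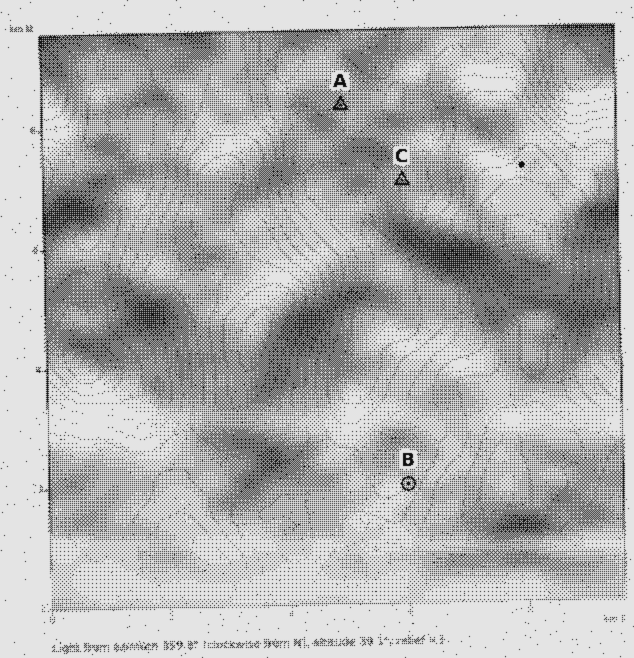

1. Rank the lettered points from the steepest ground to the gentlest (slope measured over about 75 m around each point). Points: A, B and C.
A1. B C A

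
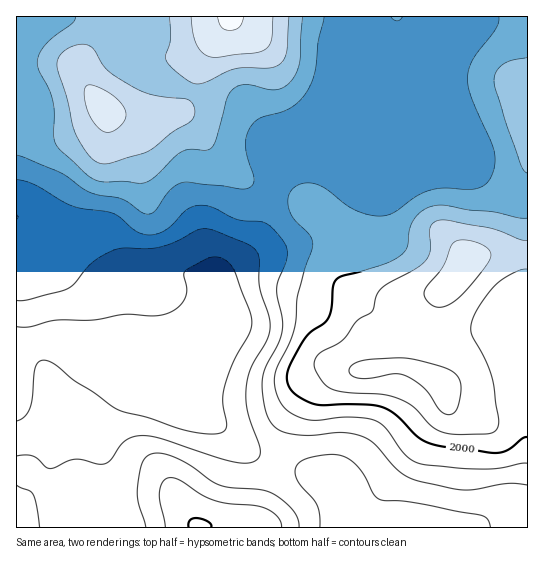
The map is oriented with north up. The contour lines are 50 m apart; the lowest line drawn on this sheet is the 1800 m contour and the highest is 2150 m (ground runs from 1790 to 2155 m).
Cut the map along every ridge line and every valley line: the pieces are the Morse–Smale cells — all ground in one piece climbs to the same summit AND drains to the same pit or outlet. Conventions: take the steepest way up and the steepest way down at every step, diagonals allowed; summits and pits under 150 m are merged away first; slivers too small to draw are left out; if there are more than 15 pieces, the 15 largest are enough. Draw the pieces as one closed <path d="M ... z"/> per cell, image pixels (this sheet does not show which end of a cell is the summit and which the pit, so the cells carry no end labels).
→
<path d="M527 16l-96 0-2 18-6 13-12 10-12 6-105 105-18 13-15 49-8 16-12 13-12 8-30 30-6 10-10 10-20 11-28 11-92 0 35 28 137 56 32 26 14 8 52 16 23 20 5 17 2 18 131 0 27-16 26-3z"/><path d="M430 16l-414 1 1 511 326-1-2-17-5-17-23-20-52-16-14-8-32-26-137-56-35-28 92 0 28-11 20-11 10-10 6-10 30-30 12-8 12-13 8-16 15-49 18-13 105-105 12-6 12-10 6-13z"/><path d="M527 509l-26 3-26 15 52 1z"/>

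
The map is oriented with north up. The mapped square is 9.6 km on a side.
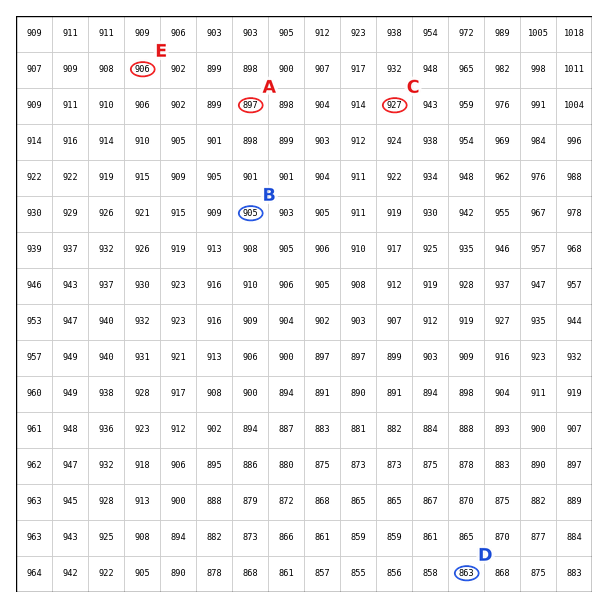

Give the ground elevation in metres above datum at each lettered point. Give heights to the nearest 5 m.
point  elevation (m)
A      895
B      905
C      925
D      865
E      905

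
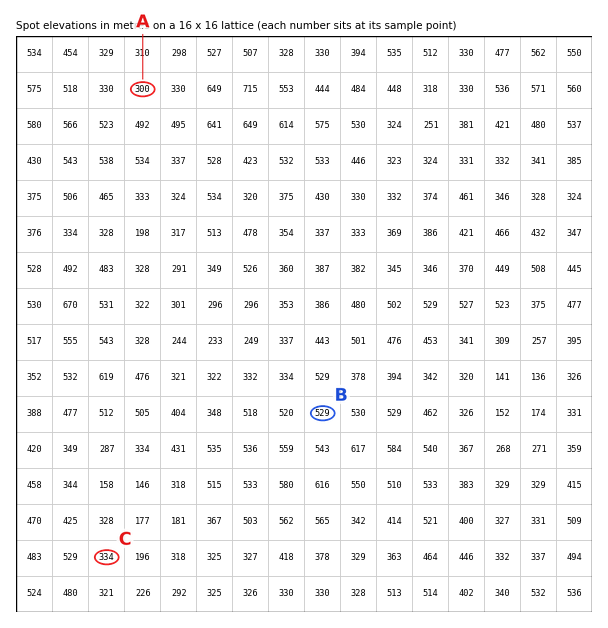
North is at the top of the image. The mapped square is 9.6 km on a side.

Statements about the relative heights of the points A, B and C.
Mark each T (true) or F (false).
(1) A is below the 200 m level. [F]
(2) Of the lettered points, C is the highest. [F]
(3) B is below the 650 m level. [T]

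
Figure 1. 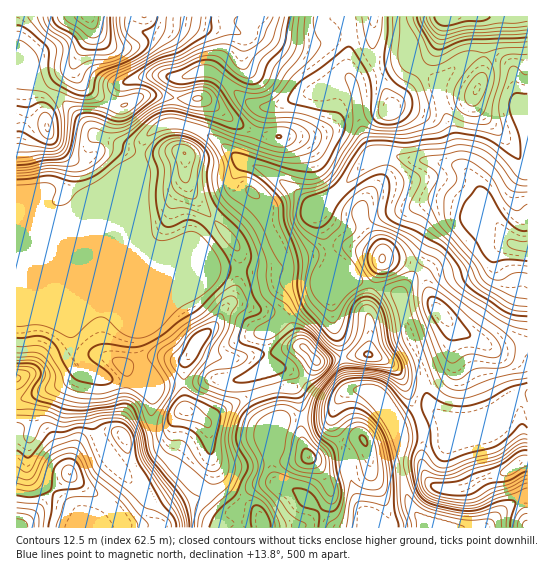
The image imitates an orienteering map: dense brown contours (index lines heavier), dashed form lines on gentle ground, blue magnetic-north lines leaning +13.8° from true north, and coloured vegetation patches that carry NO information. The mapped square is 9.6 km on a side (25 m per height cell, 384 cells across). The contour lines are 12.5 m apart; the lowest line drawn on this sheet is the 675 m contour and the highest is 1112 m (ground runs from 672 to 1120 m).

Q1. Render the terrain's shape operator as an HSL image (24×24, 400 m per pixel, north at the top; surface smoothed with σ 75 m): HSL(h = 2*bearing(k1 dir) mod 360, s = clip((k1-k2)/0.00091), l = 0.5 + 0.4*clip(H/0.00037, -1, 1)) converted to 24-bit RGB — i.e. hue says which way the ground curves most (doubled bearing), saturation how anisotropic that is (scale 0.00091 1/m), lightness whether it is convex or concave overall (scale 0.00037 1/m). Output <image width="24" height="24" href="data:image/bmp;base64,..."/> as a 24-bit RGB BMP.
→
<image width="24" height="24" href="data:image/bmp;base64,Qk32BgAAAAAAADYAAAAoAAAAGAAAABgAAAABABgAAAAAAMAGAAATCwAAEwsAAAAAAAAAAAAA3LTWnU2nXmZ2eXNxfKCChK3DdZvD6N/QZRl5P3VkUmCQ1+vPWDuwlnCovzs8NqpbXUlrq9iEZBJzUyULUEALUXQMDD0onuiZklmO1Up3hVZOZcKmhce6hkBujdqRs0CxtS2ptWx/JqdnhMREdS9YXzU74umYXh64nGJTieh1JQAz2NX20dv62s7tN1OkGm8LQSlcwX+f3+3eSayzbDlOgtNtXd2kThE6h0xausiXgY21NjGDkiiEuq5bi/mHMhBaz9arQJbaAAmSmvu2gUXC2rPr6Mj+1YzvNVN6crJ917+bizd8f0Zszf+xKQYtg09he56GrdyVXYmabTOIPUGX2fLZsZvmQBNj0u64NReaB9LdqIpDOmA0TXUqKF8+88nbU2qbWsV/dYDAv17fts3n8fbRKQBPqX5qa6Rn3t6POEpCQ01gRW193/+cCQkqn3XT3/HaUQtfcaspraNrbnx1dX5pSnFSi+QXSLR3fLmdRX9wR6Ofx3iF6mZ8CAVS8Nvno8zc47Lj2EjVX2o0NEIj5/9vBygsNLE5rjEXWxlMguBUfU1ghnFPb4VSVn1YrcJxiNIwJV4ZTmI9WmA0WF4emEYWJytQueMXXo0mYUgsrTZrv4bouq3v/LCuPGwJECwHLB4HXTkJbPZ2bDSGsaqRgoObjYReipE28ND0oGXYZT91hFFhaK+mc3+tazWO29ilwpRQPHOSVbN8SoJZXTgr31BL98z/VwDjeZP6zP/xBxrhcTSItL6ShWeDpYOkgYq8fWxAsVBcaFOJfZSfdaOFWFqSVn28lWy/+NPYLo9qR6GEW0ihcVXj0PvlOg/lcAnF+PfTXMhKKQYwqV9ZsLGFeZSrlLW7dWiidnpWiGpXem1neIxvi3hmenNkQW9IN35V2XR09bXTRkJtTnhKIqJBs/RJOQo6dDl/8PXBeTyuKw1HqcOCj8eofaaufJusb3S6f39/gH9/f4B/fIF5gXx6f3+AfYB/V39dNmZF1IR/sozKcaC2hsR6YnlDSytWLp2x8vPYgRh3Nx5w0e/Shq+we6KoeGKWZVI/f4B/f4B/f4B/gH9/gIB/f3+Af3+Af4B/Zn1vQX88yaJrenlis6JZcTltWFZ1NGtEnEEAeV4aHpBtpNFogItTWn5NZTdSk3Jyf4B/f4B/f4B/gH+AgH+Af39/gH9/f4B/f3x/dEhlu8x9Zoylrbx/gFG1TFWLZzmDpanZ3uLtRZzVk7Gxk7q6i0eRT15+c5h4f4B/f4B/f4B/f4B/gIB/f36All9rcYVbbEtcdLuNp9OwdU2GmM6LRD6efUaiZoGlU8iP3Nq7kFuwdaVuiEZYfEdlhGlhh2Y/gH+Agnx5e4F5f4B/f4B/e3l/oFWWpHd9WqSfidyullx8jU1muNp0GRgpVUhxqnZ8d8dOWmUodWQ/mXhSa0xWdm97hlF9mamMen5ihHNqj4NeaH1if4B/dHSAc1Ocr3l9jdiTTYFuhz13m9C3zlmGXhUsEl0WRqmEzpyglGyNZYNkgn1he2xzaGN4iFmBq49RY3wfLTwXk7o5XLJHOHVKcHp/SERwxrKIsMd4TXB6NbSkhSkUYRQUtomkuM6lCU82aq1Kuo+tg3enk3amhGqYeUt2dVt0xsOhtYvUk4zUJ/q8jnPIemq8O4KQV03H2PDt2ubxphqmNgwTnkxEir2cc6+dv6yYm1OYEjAXblsXZ1gga2MsamU/Yl5SY5pwgcCGVla05fDbUUuxMhYxr1EVNHkQADkSnr4BMwkAaw0dlevklsPyz83rmpTProW/yoXCnByxg7JgcbSlgaW0cVOdc5mYfdOrZWyTZHCm3tupjAZKOy56r8/r9tXuIlR/FxCWfdzXsPnoQdDAQUIVX3gtjGNMi1pirVeMXD6+6N/riaTIXF+wjU6yrMilU515aFtzd31gjx0wxViJrOnJEHZLu+xQqqb9F17/2NP34CWMZwkfiMRtPohbUm1Lb4Bkil1+VomLjsiHr3uiZkZ7YHeb07auXVygXFF7d3F/YUei172uvzIsn08qQ3cKKy0GNkEJGy8EVREWr9iroKp8hmR/Xn+FaINrXlVxhK1wZ6xRcUJXllxIPnhPnq9qulZxa02AcFRiW1c0nWw4zZuItOjtxrD2soLsoJ/NU162PKqtnLh6qYSLgauiUXCfkHqfVF6OtbmHW6BTTDFp4Fo9Y3kxR1Qcc1YldHc+UkCOrnDLiLHP0erGSLthWyNZna1xmoSodnmwY3OpcYyXr5F/jaR5SV1xYX+DZlOAvLWFUrCROAto5srIyrHjlJLhh47fm5vc"/>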